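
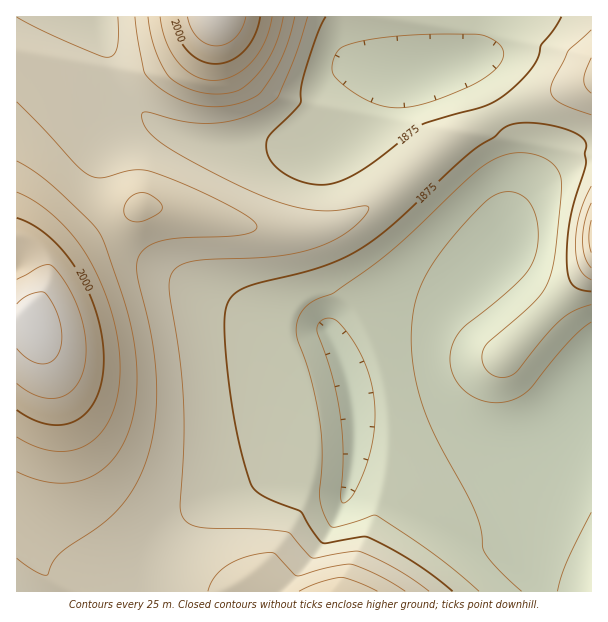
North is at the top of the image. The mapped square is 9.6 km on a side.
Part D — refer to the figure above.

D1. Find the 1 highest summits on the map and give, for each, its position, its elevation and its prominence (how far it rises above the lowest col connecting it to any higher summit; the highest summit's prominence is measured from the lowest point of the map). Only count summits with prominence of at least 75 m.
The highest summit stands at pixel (30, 321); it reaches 2061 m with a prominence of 261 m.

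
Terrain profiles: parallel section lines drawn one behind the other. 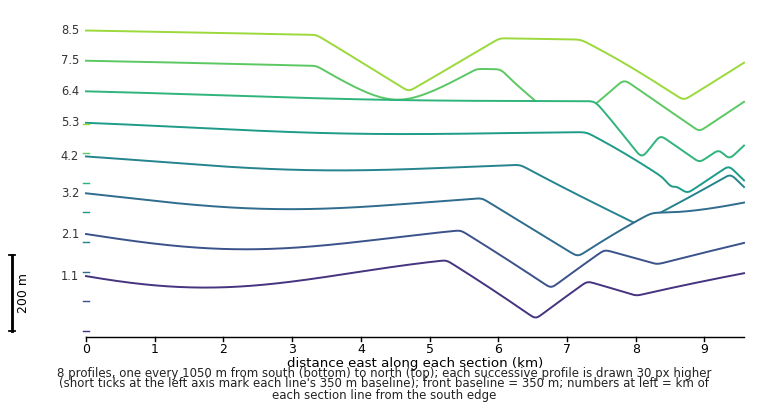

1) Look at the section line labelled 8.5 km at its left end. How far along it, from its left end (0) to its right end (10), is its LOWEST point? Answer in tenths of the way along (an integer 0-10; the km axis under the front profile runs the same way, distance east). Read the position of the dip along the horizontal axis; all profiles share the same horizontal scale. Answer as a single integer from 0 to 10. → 9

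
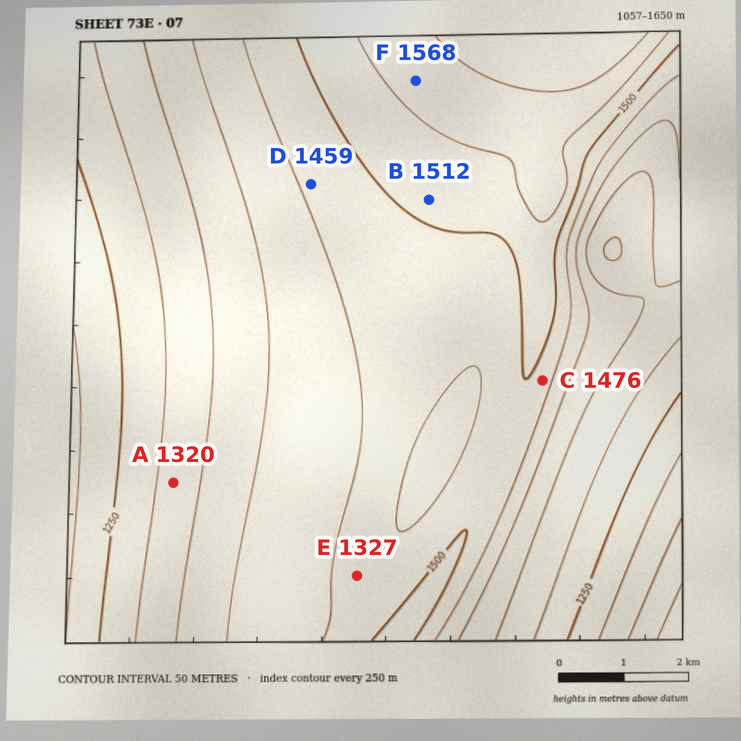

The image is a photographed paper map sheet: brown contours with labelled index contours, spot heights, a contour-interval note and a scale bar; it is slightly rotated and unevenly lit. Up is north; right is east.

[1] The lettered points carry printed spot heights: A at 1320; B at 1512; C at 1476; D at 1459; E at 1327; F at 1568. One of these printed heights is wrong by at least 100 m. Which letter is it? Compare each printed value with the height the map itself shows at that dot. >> E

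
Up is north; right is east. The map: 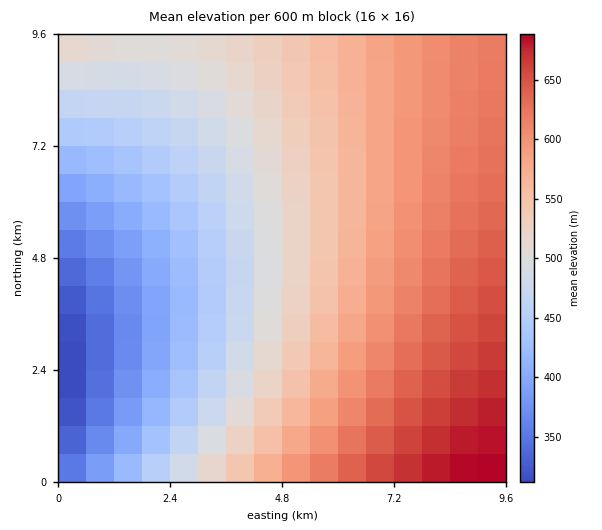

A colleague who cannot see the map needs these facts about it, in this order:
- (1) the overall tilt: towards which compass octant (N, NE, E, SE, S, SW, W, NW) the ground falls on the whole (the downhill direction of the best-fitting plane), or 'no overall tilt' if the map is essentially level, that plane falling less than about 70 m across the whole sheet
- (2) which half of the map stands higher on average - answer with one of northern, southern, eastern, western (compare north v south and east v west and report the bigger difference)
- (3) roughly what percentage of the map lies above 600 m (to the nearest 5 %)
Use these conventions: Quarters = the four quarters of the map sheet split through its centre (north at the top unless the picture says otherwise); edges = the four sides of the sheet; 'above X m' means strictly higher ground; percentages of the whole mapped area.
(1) Overall the map slopes down towards the west.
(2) On average the eastern half of the map is the higher ground.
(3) About 25 % of the map lies above 600 m.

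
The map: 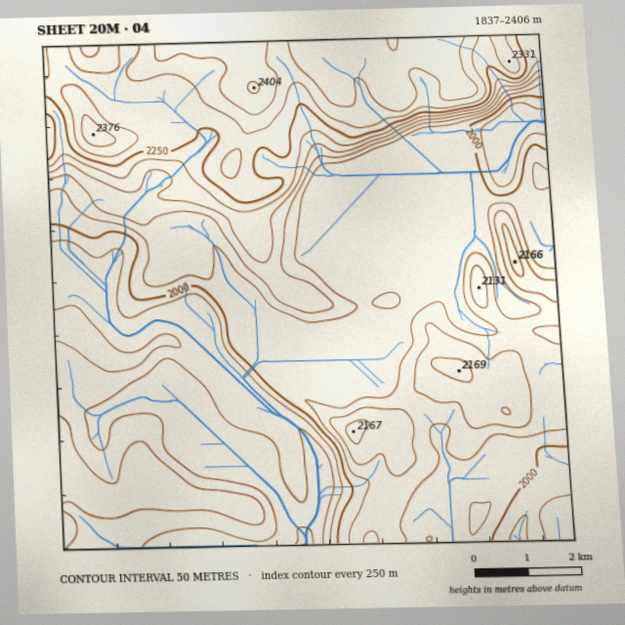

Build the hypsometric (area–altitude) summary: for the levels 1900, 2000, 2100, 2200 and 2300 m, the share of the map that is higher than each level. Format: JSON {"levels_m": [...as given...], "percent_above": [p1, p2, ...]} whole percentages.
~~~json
{"levels_m": [1900, 2000, 2100, 2200, 2300], "percent_above": [93, 71, 34, 22, 11]}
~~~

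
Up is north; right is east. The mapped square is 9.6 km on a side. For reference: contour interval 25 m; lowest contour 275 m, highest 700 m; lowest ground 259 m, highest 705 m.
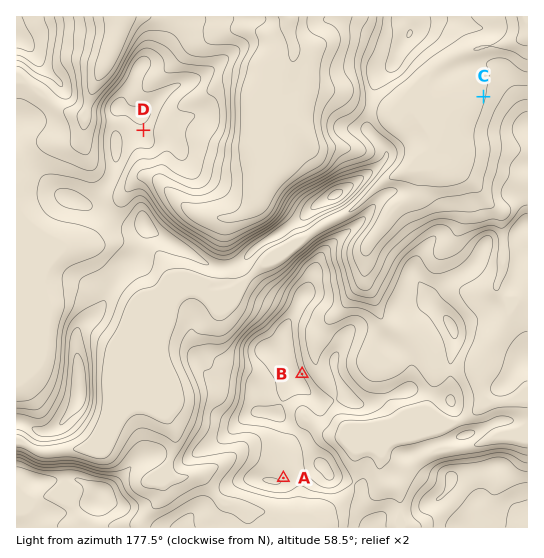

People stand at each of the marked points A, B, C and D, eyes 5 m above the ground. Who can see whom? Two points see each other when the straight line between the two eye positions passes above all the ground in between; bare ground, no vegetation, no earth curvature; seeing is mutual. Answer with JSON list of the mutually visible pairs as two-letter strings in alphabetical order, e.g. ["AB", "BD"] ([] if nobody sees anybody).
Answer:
["BC", "CD"]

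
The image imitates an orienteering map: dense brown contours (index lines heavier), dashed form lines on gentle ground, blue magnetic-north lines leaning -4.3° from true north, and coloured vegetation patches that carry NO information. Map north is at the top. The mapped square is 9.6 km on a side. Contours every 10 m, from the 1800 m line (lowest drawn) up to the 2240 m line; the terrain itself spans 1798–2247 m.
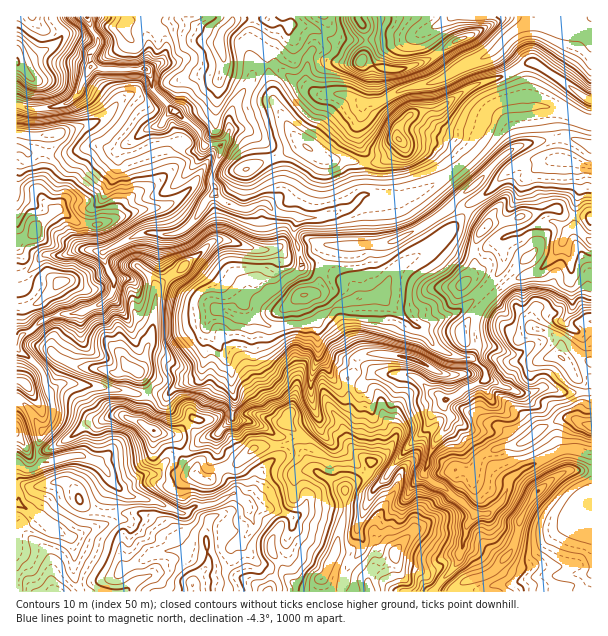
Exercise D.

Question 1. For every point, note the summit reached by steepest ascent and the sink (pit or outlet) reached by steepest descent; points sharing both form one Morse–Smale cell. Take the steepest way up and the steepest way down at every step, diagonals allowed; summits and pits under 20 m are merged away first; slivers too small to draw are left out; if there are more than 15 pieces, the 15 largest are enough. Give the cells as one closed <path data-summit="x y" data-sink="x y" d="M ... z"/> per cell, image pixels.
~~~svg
<path data-summit="395 552" data-sink="87 17" d="M215 194l-10 7-7 15-13 13-9 5-12 1-4 7 0 19 12 20 17 15 18 6 11 7-8 8-4 6-1 37-5 17-3 3-21 6-7 7-3 8 2 4 32 33 5 0-14 12-21 7-14 17-10 0-28 14 11 8 24 4 30 14 12-8 21-2 18-11 12 9 4 7 3 18-21 21 0 12-6 10 0 11 4 11 204 0 8-13 14-13 7-20 3-19 9-12-29-27-15-7-7-7 0-3 12-31 12-14 3-7-7-12 1-6 41-23-2-9-14-12 6-12-1-22 6-15-8-7-12 9-42 18-24-18-15-15-42 9-21 16-8 4-40 2-16-11 3-12 14-13 8-2 9-10 10-6 5-6-8-33 4-15-8-4-14-2-10-8-8 0-7 4-9 2-18-8z"/><path data-summit="35 230" data-sink="87 17" d="M174 110l-11 10-2 6-14 2-30 23-18-6-6 0-25 9-41-2-7-4-4 1 1 127 9-2 19-20 15 2 15-6 30 2 36-18 8-2 18 3 13-3 18-16 7-15 11-10-5-14 11-28-3-4-15 0-5-14z"/><path data-summit="474 185" data-sink="87 17" d="M546 106l-40 3-6 3-4 4-8 21-26 27-22 17-26 13-4 0-8 5-12-3-25-2-18 16-26 7-22 0-5 16 6 18 1 13 2 2 17 0 10 5 11 9 7 3 7 7 4 8 22-3 11-23 7-7 27-15 26-21 10-11 4-11 23-15 20-22 15-8 24 0 11-4-5-30 0-18z"/><path data-summit="137 371" data-sink="87 17" d="M162 234l-6 2-2 10-9 21-11 11-20 2 0 10-4 6-9 8-21 9-23 1-9 4-28 20-4 10 24 20 4 9 2 10 4 5 12-8 15 0 51 7 7 3 21-2 11 4 9-10 21-6 3-3 5-17 1-37 4-6 8-8-33-15-17-19-8-14 0-19z"/><path data-summit="539 491" data-sink="87 17" d="M579 450l-21 1-42 23-8 8 0 7-6 12-14 13-12 0-8 10-10 36-24 31 157 1 1-68-8-6-2-11 10-13 0-41z"/><path data-summit="591 426" data-sink="87 17" d="M488 379l-23 9-6 6-14 7-1 6 7 12-3 7-12 14-12 31 0 3 7 7 15 7 28 26 14 0 10-9 10-16 0-7 14-13 41-19 29 2-1-60-30 0-10-4-11 0-7 4-15 0z"/><path data-summit="395 552" data-sink="87 17" d="M83 456l-11 0-25 6-14 7-9 0-6-5-2 1 1 127 109 0 8-10 0-6-7-15 3-37-4-4-10 0-19 7 3-3 4-27 8-17-6-10-8-8z"/><path data-summit="561 357" data-sink="87 17" d="M563 241l-9 14-14 15-25 8-12 8-3 0-6-8-20 22 7 8-6 15 1 22-6 12 14 12 2 10 32 13 15 0 7-4 11 0 10 4 31 0 0-62-11 2-11-4-5-7 7-13 0-11-2-15 1-21z"/><path data-summit="219 45" data-sink="87 17" d="M324 16l-177 0-1 20 4 15-5 18 6 8 1 12 21 21 26 21 5 13 17 1 5-5 3-8 0-15 5-12 18-25 1-6 5-6 10-3 0-12 8-18-4-12 34 3 18 10 4-9z"/><path data-summit="485 228" data-sink="87 17" d="M537 160l-13 2-9 4-26 26-19 12-18 25-26 21-22 12-12 10-12 24 15 14 24 18 33-14 21-13 20-20 11-17-4-24 9-5 10-1 17-10 12-3-12-35 0-16 11-8z"/><path data-summit="153 431" data-sink="87 17" d="M77 384l-15 0-13 9 5 12 0 12-12 15-5 15 0 6 7 10 28-7 11 0 15 6 8 8 8 13 3 4 5 0 24-13 10 0 14-17 21-7 14-12-5 0-32-33-1-9-11-4-21 2-7-3z"/><path data-summit="192 585" data-sink="87 17" d="M113 481l-9 16-6 28 4 1 14-6 10 0 4 4-3 37 7 15 0 6-7 8 1 2 101-1-3-21 6-10 0-12 21-21-3-18-4-7-12-9-18 11-21 2-12 8-25-12-29-6-9-6z"/><path data-summit="360 62" data-sink="534 17" d="M533 16l-81 0-5 4-34 17-47 3 0 11-4 9-21-17-17-7-10 9-6 11-2 25 5 9 10 6 23-2 9 3 10 7 14-1 25-13 33-8 23-14 31-13 24-24 15-7 6-6z"/><path data-summit="399 140" data-sink="87 17" d="M518 70l-44 15-36 24-28 6-12 13-1 9 3 3 0 6-4 6-15 10-15 2 0 30 36 5 30-13 30-22 26-27 8-21 4-4 6-3 18-2 0-18z"/><path data-summit="395 552" data-sink="87 17" d="M98 67l-8 1-14 28-11 8-23 5-12 0-13-5-1 43 11 5 21 2 20 0 25-9 24 6 30-23 14-2 11-15-4-7-16-15-1-12-4-7-30 0z"/>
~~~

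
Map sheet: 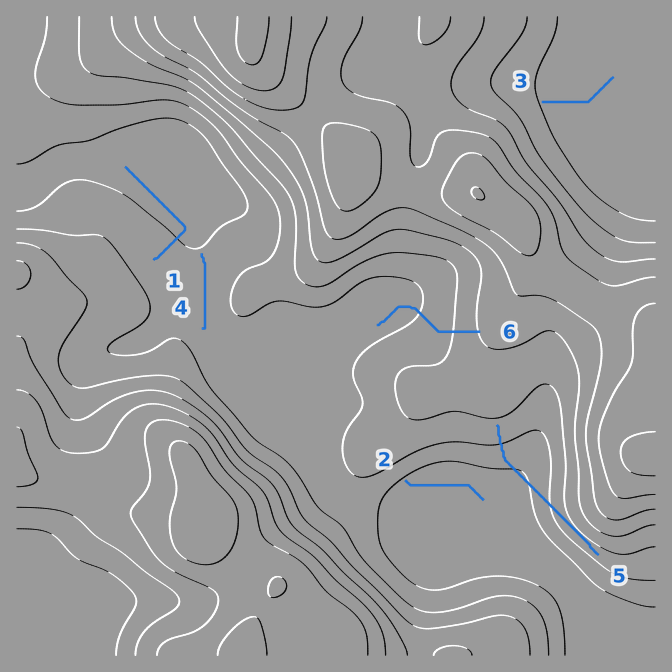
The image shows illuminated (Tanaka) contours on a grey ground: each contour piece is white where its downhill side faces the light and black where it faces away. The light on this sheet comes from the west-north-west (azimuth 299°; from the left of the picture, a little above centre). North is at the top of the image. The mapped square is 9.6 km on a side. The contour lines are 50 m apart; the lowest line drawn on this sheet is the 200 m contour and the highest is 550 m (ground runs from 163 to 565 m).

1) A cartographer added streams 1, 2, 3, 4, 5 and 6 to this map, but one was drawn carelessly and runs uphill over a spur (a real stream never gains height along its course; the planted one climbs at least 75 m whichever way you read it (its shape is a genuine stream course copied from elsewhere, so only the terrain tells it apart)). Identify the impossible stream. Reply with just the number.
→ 5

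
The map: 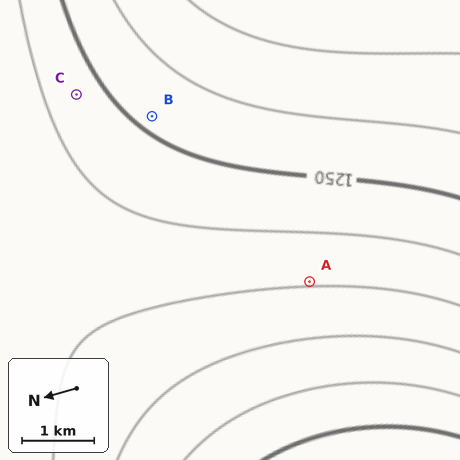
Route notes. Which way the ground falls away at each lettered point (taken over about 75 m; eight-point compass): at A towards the E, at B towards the SE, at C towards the S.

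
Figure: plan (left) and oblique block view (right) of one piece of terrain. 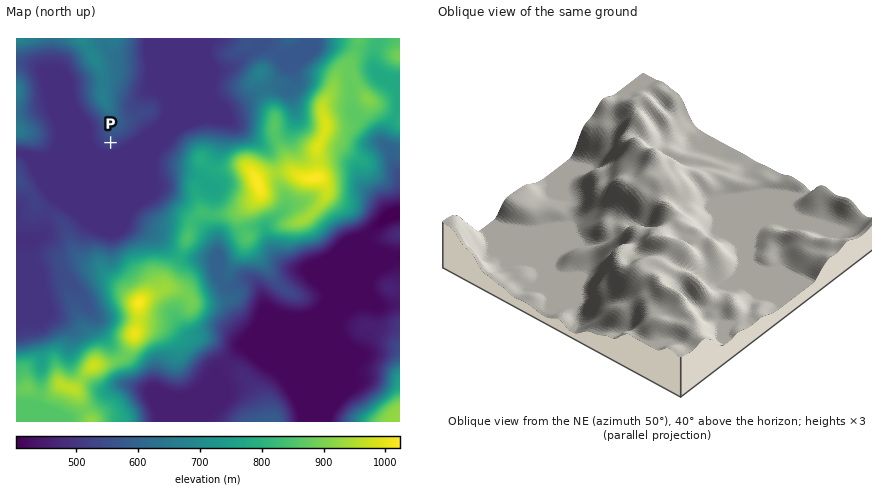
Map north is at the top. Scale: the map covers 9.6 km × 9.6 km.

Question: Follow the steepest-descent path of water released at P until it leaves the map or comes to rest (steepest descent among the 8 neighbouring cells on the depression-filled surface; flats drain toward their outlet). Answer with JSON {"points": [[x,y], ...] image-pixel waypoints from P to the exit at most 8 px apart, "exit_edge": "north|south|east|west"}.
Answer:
{"points": [[110, 142], [110, 150], [104, 154], [96, 154], [88, 154], [80, 154], [72, 154], [64, 154], [56, 154], [48, 154], [40, 154], [32, 154], [24, 154], [16, 154]], "exit_edge": "west"}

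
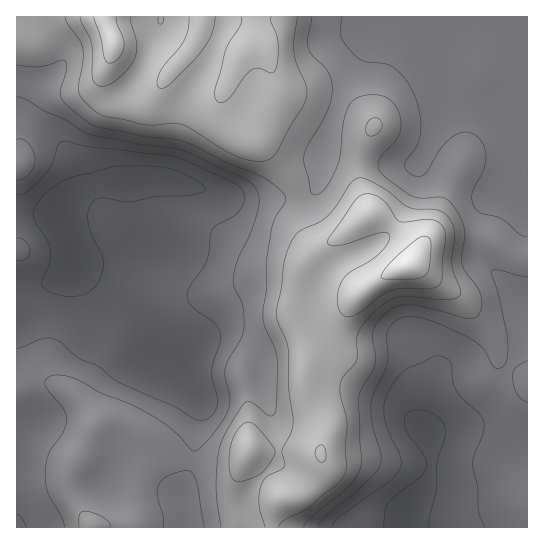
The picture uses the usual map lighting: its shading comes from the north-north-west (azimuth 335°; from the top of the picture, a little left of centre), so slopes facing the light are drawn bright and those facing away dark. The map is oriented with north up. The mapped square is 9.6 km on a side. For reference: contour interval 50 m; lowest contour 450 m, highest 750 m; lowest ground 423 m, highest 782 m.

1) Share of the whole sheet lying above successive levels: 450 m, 95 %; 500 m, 78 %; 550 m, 54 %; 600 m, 34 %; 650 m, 22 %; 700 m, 6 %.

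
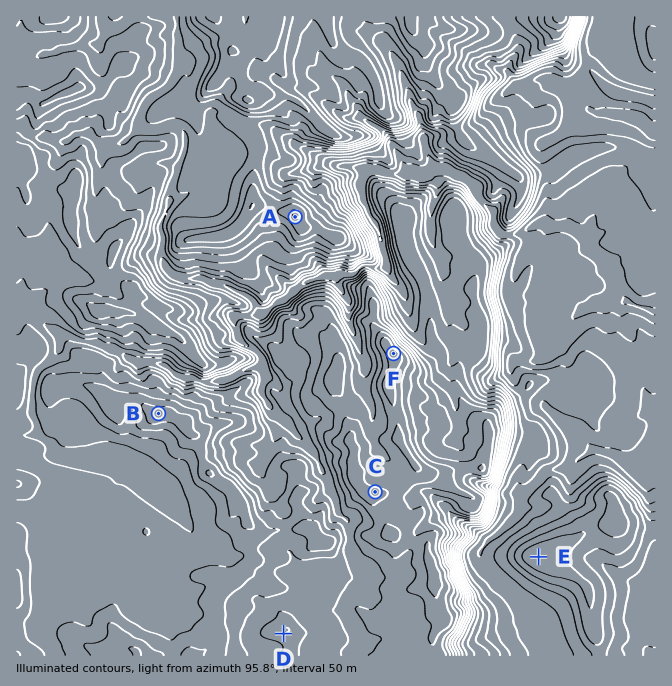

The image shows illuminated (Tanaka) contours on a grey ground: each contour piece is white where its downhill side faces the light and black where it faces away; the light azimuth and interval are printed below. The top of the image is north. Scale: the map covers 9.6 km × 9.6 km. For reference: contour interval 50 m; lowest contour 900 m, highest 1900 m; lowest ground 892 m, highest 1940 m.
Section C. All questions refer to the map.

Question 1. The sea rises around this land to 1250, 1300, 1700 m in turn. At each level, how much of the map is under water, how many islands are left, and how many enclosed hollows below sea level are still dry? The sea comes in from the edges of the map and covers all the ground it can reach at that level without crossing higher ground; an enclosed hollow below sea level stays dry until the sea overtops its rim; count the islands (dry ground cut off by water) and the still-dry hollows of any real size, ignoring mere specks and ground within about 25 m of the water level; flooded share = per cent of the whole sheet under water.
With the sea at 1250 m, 25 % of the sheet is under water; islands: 1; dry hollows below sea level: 0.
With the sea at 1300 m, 28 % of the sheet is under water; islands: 1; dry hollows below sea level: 0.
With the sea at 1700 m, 59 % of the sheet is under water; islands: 1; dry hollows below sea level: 0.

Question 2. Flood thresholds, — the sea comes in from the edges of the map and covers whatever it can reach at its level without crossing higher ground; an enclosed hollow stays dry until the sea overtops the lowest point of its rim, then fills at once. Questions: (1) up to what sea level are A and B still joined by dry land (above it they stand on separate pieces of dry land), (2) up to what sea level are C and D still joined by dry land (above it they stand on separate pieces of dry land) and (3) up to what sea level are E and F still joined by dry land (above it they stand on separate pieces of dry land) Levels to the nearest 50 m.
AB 1650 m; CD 1700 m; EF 1150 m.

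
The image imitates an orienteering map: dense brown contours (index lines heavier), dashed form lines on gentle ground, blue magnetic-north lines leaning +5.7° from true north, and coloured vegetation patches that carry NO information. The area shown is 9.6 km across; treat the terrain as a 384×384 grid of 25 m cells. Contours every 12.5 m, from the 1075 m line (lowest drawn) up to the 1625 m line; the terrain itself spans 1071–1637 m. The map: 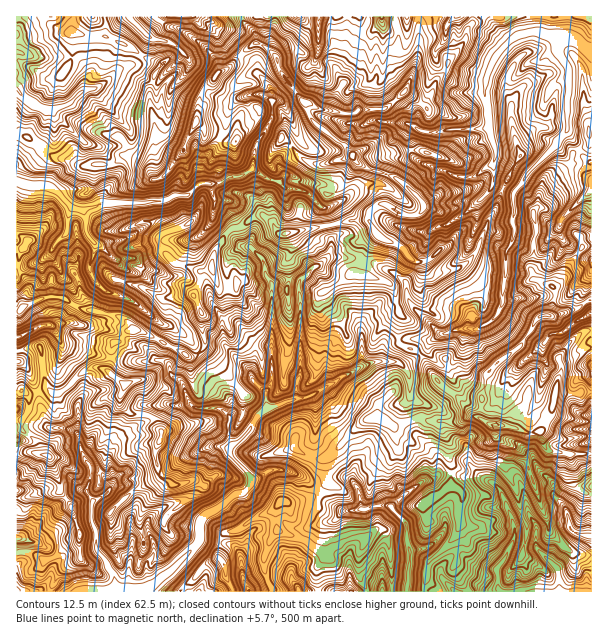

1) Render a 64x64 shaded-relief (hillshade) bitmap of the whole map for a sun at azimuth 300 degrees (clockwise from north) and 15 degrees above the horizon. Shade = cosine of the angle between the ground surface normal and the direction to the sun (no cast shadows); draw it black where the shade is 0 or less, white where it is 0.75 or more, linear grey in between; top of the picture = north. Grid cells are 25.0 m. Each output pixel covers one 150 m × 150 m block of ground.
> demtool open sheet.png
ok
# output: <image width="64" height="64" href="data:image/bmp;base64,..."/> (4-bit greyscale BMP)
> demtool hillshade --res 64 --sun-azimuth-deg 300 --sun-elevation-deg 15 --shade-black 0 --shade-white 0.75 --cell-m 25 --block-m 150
<image width="64" height="64" href="data:image/bmp;base64,Qk12CAAAAAAAAHYAAAAoAAAAQAAAAEAAAAABAAQAAAAAAAAIAAATCwAAEwsAABAAAAAAAAAAAAAAABEREQAiIiIAMzMzAERERABVVVUAZmZmAHd3dwCIiIgAmZmZAKqqqgC7u7sAzMzMAN3d3QDu7u4A////AFRFEBIjRERHv8M3ZAB6YgN0ACRQMwbYQyMQBCISM1MkZTRAARI0UzR9+keABJcxRnQhJDAzBdk0QhAVUhAjVSKHQ1UQAERkESfvp3EFlRBIdTIkMDID2jVSEAalISNnMGd1WGABVEUTAH79cQamESZ3QiQxMgLdVFMQAaoxFGZCd3d4YAdCNxQQB/+iFpciNWZUNTAhAZy2RCAATEE1VUSIiJlQCmAWRGAAr8QliEJFVmZVUhAEhItkMRAJY1RERGd2enALkBRmYAB+6ENoZERVeHd1IAa0CJQzIAZkcwJEJGdoMDuAE1gwAG39t1ZlQzNYmJlRBrcUhUQxFnRhBEIiR3YAjoAVN3AAB87ut1QzMyNWm2JnljR0NFI1dkAFYkM0dwBf9ARCVQAAO939lUMzEAAkRayFM2QSM2ZmMAVjdVVCAAn/U2QRIAAAe//IVEQyACAAPNlUVCMiVmUQRVV3ZkACYH/XZlISEAAF3+l2ZlQSZAAArKdUMzRmdQJUM0VUIAB1GsmHZWUyAAB96oeHUyR2MQAGmVMiRmZ0A2MQZlMAAFg0iZY1eGZABENomHZCFHZTIQJWUyI1VVMkUgBFVBAAeGVGhQE3dkNocgJFVkMjZ2UyEkQyRCMzNTJCEIdkEAKHZ2Z0AABFNb25ZUVWZTNWdkIjRCFVESEEYzRFmHYwBIZXiIYAAAACfey5dFd3Q0Z2QzNEIXlAAAIhIzNmVlAVZlVnmDAAAAAF3cqFRnd1NGZCREMgKHITMhACIUMzICZFREaIUhIQAzCe25ZXiJhUVVRFVVImhDNGQAASZDQwFkRDRWZlRXQCgAvuyXiYmpZVZ2d3inVnZlZiAACWRUEodFISM0IiM0RgAXvcqqmaqFRHd3iJl1Z3VoQAAERGQReYdAAQEAQwAlMAMDic25mZdCV3ZniXRWhlhgAQNWZkE2eHEAAQJUIjUwCjAwGtypmXJIhmaKhEaHSIElRXdnhTZmdkEAFFM0MQUocFcAbMuZhVmnVoqlNYlHowNHh1aZd3VGdyAzITQxBCaQSUABe7mGeqdXi9gRanamARmXNJmpdTNFQ1UQAiEUFZA4UzAEd3d4h2V5zZAGmbYACIYjiZmFIiI0ZkAAEiMVkThkUwNEVVV4dGmt6gAs6BIf6SN5iIcxE1VWdQAiIRaSR1RUFGRlVEeWabvOsAXtcjr+h6mJiHQzRWd1ACESBYJHQ1QlhFQzIldnvMzqACz6QASaqHiIh0RWd3QAIhEFgkhDMyWGVCESEBJL7d5AAF/wAANmZWh1RYdolgATIAWBSVMiJHd1MTMgAQCv7tYAAFIAAlZmaHRZhleFESIgBZJKYhIzV3QzMzIjMA3t23UwCHZFRWVWeIiHZ2M0MQAEkkpyEjM1Y0QhIzNACsu7dGdaiJh3MlZ3d3iJc0VDAAWSW5UyMzNCRSACMzAKx3dhJnuXh5cDmGeJqYiGRFUgBIIrqXVERDJWMAASMAn7Z2MCVWiYkwnIabqZd4dDVjA3UQWal2VDREQhEQAgBv12hzAABKzEB8eaqodmeWNGQTmCAEmYZUNFVCACQQAG/XRpYQIATNkBqpaKllaKkyREV3QQBIdlQ0VElgAmAAb9d0ejBSAG2TKJuomFM3zGADZlQxESaGZUREKecAdAAN90dqhHYACIV3dozaUgCPxRFYdjERJHeHVCEV3ZA5AAn4A6uEeGACZry6h72nQAr8Y0h3dlREVoYyAAAJ+TowCOkArYWIhQJmrM3dzMy2Af+4Z1WGaKmIhTNCAAAKrZAK5wAclXiXIlRpmqvM7+wg38yXRZc0m7u4VVVQAABN4AjqIAKYd4dVYxNUMiR838GdzJg1yUZkiruFZ3IAAAb4CftTADdmZmZ1AWYwAAAoyu/bmUOKqWM2iYd3QkIAAHsE/XMxAVRFZVUgSalQAAAEjd23WaZWZUNFZ3QRZjRTPDCfozMhVDNWVDEWrLkgAAAABsoxZ2QzUzVmVDADIQN8oAzWQyJmVFd3ZUWKqsMAAQAAmzJVZ2REElVDERIQACvTALtlM2Zmd3iIh3mZzQAEIQBfc3ZnmYUBNCJVMSMgB9kAGadUVVV4ZniHeZi/oAFVAA/URWd4h2IDRod3UjNIuTADmXZVVXh3d2Vpl571IUdAC/lGdmVVmUA2dnmWMlm3MgFZqWVFeJmHdnmXfPsiN2EA/GiHMjJZYgJTADMzaqY0MReqZlWJmZh3iYZr/kE2dAB9mnMiIAAQAFMAAABapCRjJ6pFVWiamHiZhmv/YSV3UDypdERlIRAAJRAjEGqUImQnmVVkI3qYiJqGav+SI0dRK7tjVYl3mBADECMzepQhRTeIhmUgFomYmpZZ78MSESNHhlZ3V3esoQMAAjSKljElRoeIdkICRoialmXP+QAzEWcxV4lTRorXAjAAA4qHYxJGdoiHZBJEV4mmVW//cANGhABoiGRFaLsQUgACaoV2QzZ1iIiGM0VFZ5kzW//nIUdwAEmXVVVnilFmAAFJpTVlRmVniIdURURGioJKzsykR3AAB6dVVWZ5YVgwACapQ0VmVGZmZlREVURoh3m4netmUQIGt1VVZmdyKHIAA3mFNFZVd2ZmVVVVQ1ZomIes3qZTMxa3VVVnZ3QVhhABNnZVVVV3d3dVZkRFZ4iWeZq7l1NVFrdlU3hndBOIQAESREREVmZmd1R3M2hkV5qaqYV4c0c2uGZiaFd0IGpyIQAjQzNF"/>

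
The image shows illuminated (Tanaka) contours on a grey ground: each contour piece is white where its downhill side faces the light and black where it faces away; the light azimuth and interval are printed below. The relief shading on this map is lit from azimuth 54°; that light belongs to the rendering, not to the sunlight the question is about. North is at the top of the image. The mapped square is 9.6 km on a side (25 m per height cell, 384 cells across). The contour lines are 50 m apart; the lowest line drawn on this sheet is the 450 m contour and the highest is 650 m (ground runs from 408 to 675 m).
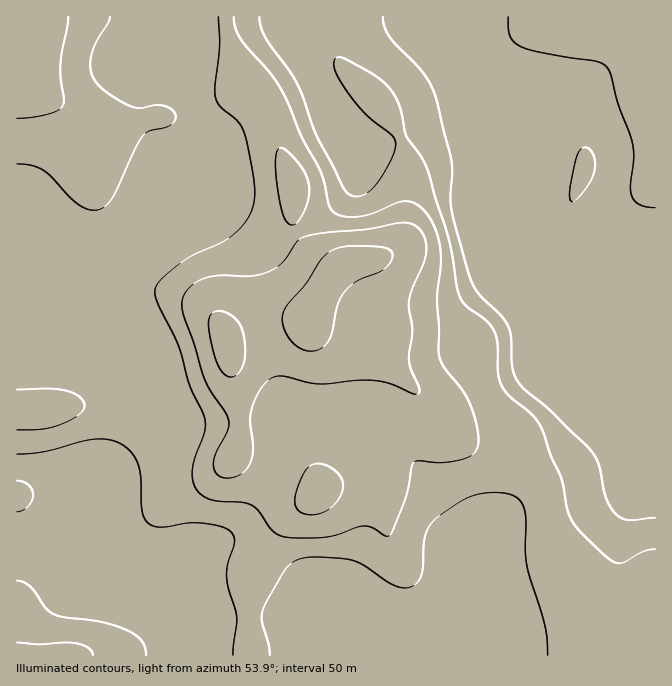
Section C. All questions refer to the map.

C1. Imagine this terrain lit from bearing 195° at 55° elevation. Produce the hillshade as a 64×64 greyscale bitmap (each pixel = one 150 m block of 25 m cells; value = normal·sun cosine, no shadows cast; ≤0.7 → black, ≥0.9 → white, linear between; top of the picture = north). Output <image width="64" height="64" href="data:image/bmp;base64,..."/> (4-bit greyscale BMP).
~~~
<image width="64" height="64" href="data:image/bmp;base64,Qk12CAAAAAAAAHYAAAAoAAAAQAAAAEAAAAABAAQAAAAAAAAIAAATCwAAEwsAABAAAAAAAAAAAAAAABEREQAiIiIAMzMzAERERABVVVUAZmZmAHd3dwCIiIgAmZmZAKqqqgC7u7sAzMzMAN3d3QDu7u4A////AHd2ZlVmZ3eImZmpmHd4mZmZmZmZmIiZmZmZmaqqmZmYdmVURFVmd4iZmamYdniZmZmZmZmIiZmZmZmaqqqZiIhmVDMzNFZneJmZqZh3eZmZmZmZmZiZmZmZmZqqqpmIiGZUMzNEVnd4mZmqmYeJmZmZmZmZmZmZmZmZqru6mHd3ZlVVVVZneIiZmqqqmJmZmZmZmrupmZmZmZqru7qYd4hmZmZ3d4iIiJmau7upmZmZmZq8zLqZmZmZmqu7uYd4mmZneImZmZmZmZq7u6qqmZmZq93cupmZmZmqu7uod4mqZmeJmZmZmZmZqqqqqqqqqrvN7tupmZmZmaq7updniapneJmZmZqqqqqqqZmZq8zN3d7tyoiZmZmaqrqodlZ4iHeJmZmZqqqqqqqYiJq83u7u7dyoeJmZmZmqqodURWZliJmZmZmqqqqqqpmIm83v/+3dy5h4mpmZmaqZdURFVVSZmZmZmaqru7u7upq83v/+7cy6iImqqZmaqZhlRFVVRKqpmZmZqqu7vMzMu8ze/+7cy6mImqqqqqqpmGVVVmZVqqqZmZmaq7vM3t3czN3d3czLupmau6qruqmYdmZmZmaqqqmZmZmqu83u7t3Lu8zLu7u6maq7u7u7qph3d3d3d5mZmZmZmaqrvO7+7cuqqqqqu6qZq7u8zMuqmId3d3d3iIiZmZmZqqq83u7cupmZmZmqqZmrvMzMy6qYiId3d4h3iImZmaqqmavN3dyqmYiHeImIiau8zMy7qZiId3d4mYiZmZmqqqqZmavMuqmZh3Zmd3eJq7vMy7qpmHd3Z4mqqruqqru7qpiIiaqpmZmHVVZmZ4mru7uqqqmHdmZnmqvd3czMzMu6mYh3iIiJmHZVVWZniru7qpmaqYdlVVeaqu7u7d3cy6mZmHd4iIiIdlVnd4ibu7qpiZqYdlREaJqZ7u7t3dzLqZmZmIiIiId3d4iZmavLqpiImYdUMzV4mYfMzMzMy6mYmZq7upiIiIiZqZmazMupiIiHVCIjV4mYdpmZqqqpmImZrM3LqYiZqru7u7zcuph3d2QgASV4mZdmZmd3d4d4iZm83ty6mavMzMzd3dypd2d2UgACWJmZh3hVVVVmZ3iZmr3e7bqrzN3d3d3dyodlZ3ZBACaJmZiImVVVVVZniZmavN3cuqvN7d3MzMupdVV4hkITeZmZmYmZZmZmZ4mZmZq83cuqq83d3Mu7qphlVomXQ0eZmZmZmZmHd3iJmZmZm8zMupmrzd3LuqqpmGZompdUaJmZmZmZmZmZmZmZmZmszMypiJvN3LqpmZmYd3mZhkV5mZmZmZmZmZmZmZmZmbzdy5h4m7zMupiJmZiHiIhkRXiZmZmZmZmZmZmZmZmbzd3Kh3iau7upiImZiHd4dTIkaJmZmZmZmZmZmZmZqrzd3Kl2aJqqqZiImZmHd3dTEANpmZmZmZmZmZmZmqu7zMy6l2VniIiIiJmqqYd3dkIABImZmZmZmZmZmZmrzMu7uph2VVZ3d3iJmru6mHd2QQA3mZmZmZmZmZmZmru7uqqYdlVFVmZmZ4mru7upiHUxFImZmZmZmZmZmZmqqqmZiHdlREVmZmZniau8u6qYdTI4mZmZmZmZmZmZmZmZiIh3dlRERWd3d3eJqru6qphkImmZmZmZmZmZmZmZmYiIeIh3ZURVZ4iIdmd4mZmZl1ITiZmZmaqpmZmZmZmZiIiIiYh2VVZniJh2VERWZ4h1IASZmZmavLqZmZmZmZmZmZmZmYdmZmeJmYYxABI0VVMAFpmZmZvLqqqqqpmZqruqmZmZmId3d4mqhkEAAAIzIAAomZmZm7uqq7vMmZq8zLqZmZmZmId4iaqXUgAAASEQAEiZmZmqqqqrvM2Zq8zMuqmZmZmZmIiaq6hTEAEiIhACaZmZmZqqqqu8zKq8zMy6mZmZmZmZmZq7qFQzM0RDIjR5mZmZmZqqqqu8u8zMy6qZmZmZmZmaqrqGQ0RVZlVEVomZmZmZmaqqqqvMzLu6qZmZmZmZmaq7qXQiRnd3ZmZniJmZmZmZmZmZqszLuqqZmZmZmZmZq7qXQhJYmId3ZmZ4mZmZmZmZmZmZzLuqmZmZqqmZmZmruoYgAnmZmId2ZWiZmZmZmZiJmZnMu6qpmZmqqqmZmru6hBAVmZqpiHZVaZmZmZmZiIiaqsy7uqqZmaq7qpmqu6l0ETeZm7qYdlVpmZmZmZiHiaqqzLu7qpiImqqqqru7qWMiWZmsuph2VXmZmZmZiHeJq7vMy7qod3iZmZmqvMuoYyN5msy6h3ZWiZmZmZmIeJq7u8y7qYdlZ4iIiJq8y5dTNYmsy6mHZlaJmZmZmZiJmru6y7qYZVVnd3d4mru6l0I2mry6l3dmV5mZmZmZqZqqqqq7qYZVVneHeImZqqmFMkeby6h2ZmVXmZmZqqu6qqqqmaqYdmZniZmZmZmZmGMiWKu5hmZlVVeZqru8zMu7qqmImYh3d4mZmZmZmZmGQhN5q5hmVVVFaJq8zMzMzLuqmYiIiIiImZmZmZmZmHUxJYmph2ZlVEVoq7zMzMzLu7qpiIiIiImamZmZmZmYZCJImZh2ZmVDRomqu7u7u7u7uqmYiIiImaqpmZmZmphkM3mZiHd3ZURomZqqqqqqq7qqqZmZiIiJmqmZmZmamGVGmZmIiIdlVomZmqqZmqqqqqqpmZmYiImZmZmZmZqYdVeZmZiIh3ZomZmamZmZmqqqqpmZ"/>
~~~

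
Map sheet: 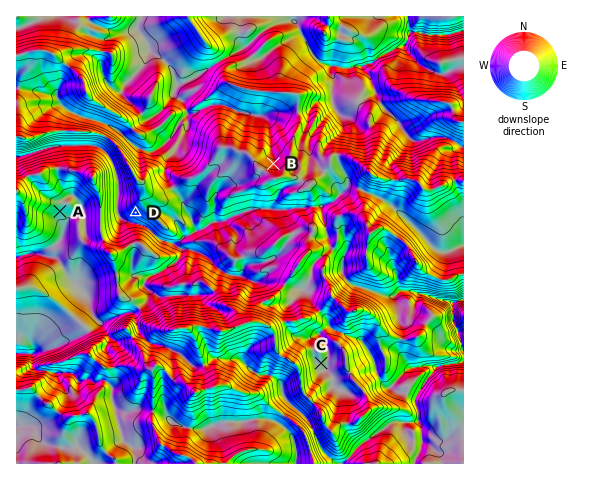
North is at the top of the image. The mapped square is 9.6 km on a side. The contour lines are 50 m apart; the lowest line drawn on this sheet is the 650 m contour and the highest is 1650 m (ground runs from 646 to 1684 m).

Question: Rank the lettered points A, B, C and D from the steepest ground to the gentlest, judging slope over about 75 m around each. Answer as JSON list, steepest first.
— ["D", "B", "A", "C"]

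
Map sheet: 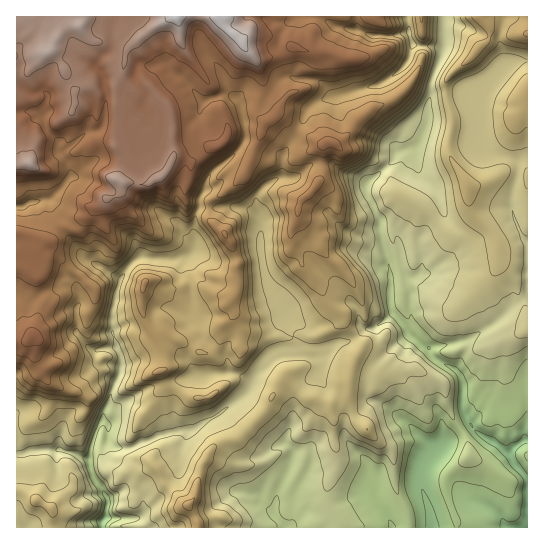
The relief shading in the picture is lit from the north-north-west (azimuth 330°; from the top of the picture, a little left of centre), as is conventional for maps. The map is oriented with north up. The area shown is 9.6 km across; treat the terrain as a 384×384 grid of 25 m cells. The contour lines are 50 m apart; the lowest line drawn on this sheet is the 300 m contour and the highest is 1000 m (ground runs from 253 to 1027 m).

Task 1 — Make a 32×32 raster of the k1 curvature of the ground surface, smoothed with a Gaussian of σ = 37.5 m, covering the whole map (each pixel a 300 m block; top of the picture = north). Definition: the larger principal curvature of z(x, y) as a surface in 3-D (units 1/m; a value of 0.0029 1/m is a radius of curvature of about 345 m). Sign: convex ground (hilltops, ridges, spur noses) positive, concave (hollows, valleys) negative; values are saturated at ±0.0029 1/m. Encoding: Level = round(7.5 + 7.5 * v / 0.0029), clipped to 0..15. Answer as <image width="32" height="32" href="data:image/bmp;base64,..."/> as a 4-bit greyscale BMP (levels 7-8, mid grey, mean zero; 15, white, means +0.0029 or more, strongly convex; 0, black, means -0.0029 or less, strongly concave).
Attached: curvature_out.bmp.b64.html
<image width="32" height="32" href="data:image/bmp;base64,Qk12AgAAAAAAAHYAAAAoAAAAIAAAACAAAAABAAQAAAAAAAACAAATCwAAEwsAABAAAAAAAAAAAAAAABEREQAiIiIAMzMzAERERABVVVUAZmZmAHd3dwCIiIgAmZmZAKqqqgC7u7sAzMzMAN3d3QDu7u4A////AIe7u/uqj7ypiJiZiMh6iZqduevrivyJiIiJh4jImYibqXy6yYt/Z4iIiYeMiLeHm4idnqm5f4mpiXmYfXiqicqKq7ybyIyomaiJuJ6HesuMmZzLq5qIu6d6epr6mXjYuqqL2I6YiIi6iKutuIufmpl5l/iKuKqYjJiamZeLnJiIqd7d66q8+nq6qKmpqbuoiKynnI38h5uYuXipmZvaqJiry62Zm5q7uJmYm4mrqpiIu6usmpqombmYmIu6p6qZmpq32aq5iLmoiIq7nZmpmImKmducmHebqHeJzdmZmYiJiaqtjZmJrJd3qo24moiYipuJ7Y3smqu4ibi8mZiIiYqZrHq6iHl9uKuK6YmoiIiaibeo+JqXj4i6jImamIh4maqsrqn7h/53q5uZipiZipmZibqfiN26l42Z6pmJmaiJqIm8un766om9ueiqqomniYiYe8vb2q3Yp92mm4h6uonOyJqnjJ2a26qcqKqIjoipmnqop3qa+smKvP6XiLp4iIuZmpiKiI6siay7d4ireJmYy5moioicm7mZjrmIjYiZmZqJqIqIuZi5iInfqMp4mYiJmamoicl6ndiIivnneIuYiYipiIyKjHirmZjPr5h6iqiImYjJidqqu83sn4n5eIinmYuXx4u4mpmar6+IvbyIiZiHqsm6qZepuu+febyJ"/>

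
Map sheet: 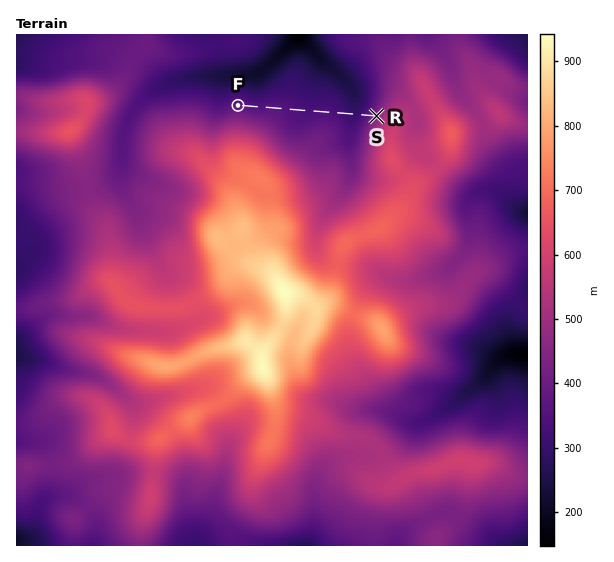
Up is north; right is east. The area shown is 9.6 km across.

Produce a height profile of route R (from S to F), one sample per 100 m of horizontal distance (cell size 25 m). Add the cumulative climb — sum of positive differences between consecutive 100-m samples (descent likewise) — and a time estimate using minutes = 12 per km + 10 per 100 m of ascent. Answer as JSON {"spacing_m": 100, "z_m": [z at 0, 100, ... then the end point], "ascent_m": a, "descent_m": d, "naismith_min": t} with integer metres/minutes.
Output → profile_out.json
{"spacing_m": 100, "z_m": [446, 397, 351, 316, 299, 301, 313, 326, 335, 339, 340, 338, 334, 332, 334, 340, 347, 354, 359, 361, 359, 355, 350, 351, 358, 367, 372, 372], "ascent_m": 91, "descent_m": 165, "naismith_min": 40}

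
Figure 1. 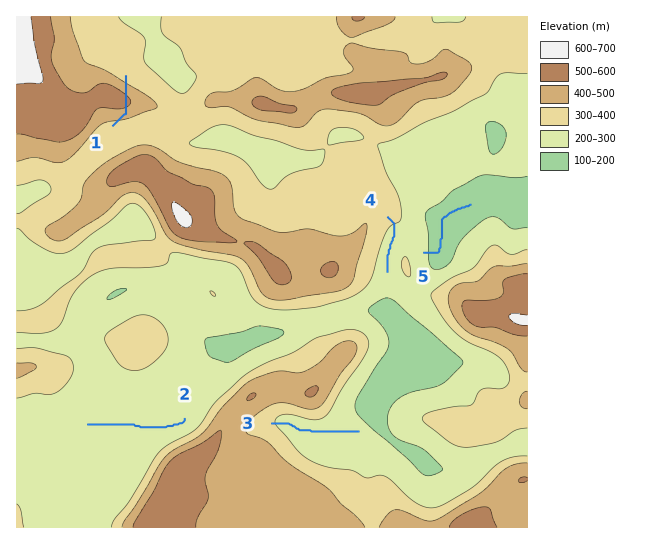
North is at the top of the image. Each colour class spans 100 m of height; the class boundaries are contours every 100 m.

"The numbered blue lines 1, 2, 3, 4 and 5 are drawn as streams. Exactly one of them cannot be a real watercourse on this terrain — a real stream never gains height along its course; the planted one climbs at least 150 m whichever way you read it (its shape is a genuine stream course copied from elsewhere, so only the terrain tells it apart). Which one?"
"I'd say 1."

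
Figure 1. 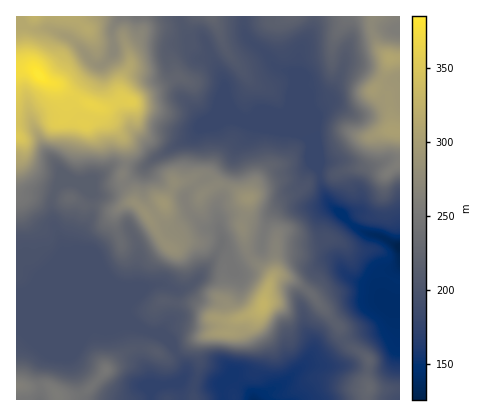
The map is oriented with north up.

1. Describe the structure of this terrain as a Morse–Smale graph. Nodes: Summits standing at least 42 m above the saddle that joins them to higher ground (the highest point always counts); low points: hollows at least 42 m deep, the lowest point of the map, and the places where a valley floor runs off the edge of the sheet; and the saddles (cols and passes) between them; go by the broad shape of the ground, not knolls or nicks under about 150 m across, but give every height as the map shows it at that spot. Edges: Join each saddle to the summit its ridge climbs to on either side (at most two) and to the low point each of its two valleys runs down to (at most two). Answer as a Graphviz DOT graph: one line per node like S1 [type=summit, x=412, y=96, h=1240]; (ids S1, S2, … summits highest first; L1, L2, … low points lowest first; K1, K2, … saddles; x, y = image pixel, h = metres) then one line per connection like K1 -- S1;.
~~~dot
graph terrain {
  S1 [type=summit, x=40, y=76, h=385];
  S2 [type=summit, x=264, y=304, h=328];
  S3 [type=summit, x=390, y=58, h=311];
  S4 [type=summit, x=18, y=386, h=262];
  L1 [type=low, x=398, y=248, h=126];
  L2 [type=low, x=254, y=400, h=138];
  K1 [type=saddle, x=126, y=164, h=258];
  K2 [type=saddle, x=54, y=192, h=216];
  K3 [type=saddle, x=344, y=342, h=205];
  K4 [type=saddle, x=178, y=354, h=195];
  K5 [type=saddle, x=148, y=332, h=194];
  K6 [type=saddle, x=320, y=174, h=183];
  K1 -- S1;
  K1 -- S2;
  K1 -- L1;
  K2 -- S1;
  K2 -- L1;
  K2 -- L2;
  K3 -- S2;
  K3 -- L1;
  K3 -- L2;
  K4 -- S2;
  K4 -- S4;
  K4 -- L2;
  K5 -- S1;
  K5 -- S4;
  K5 -- L2;
  K6 -- S2;
  K6 -- S3;
  K6 -- L1;
}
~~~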